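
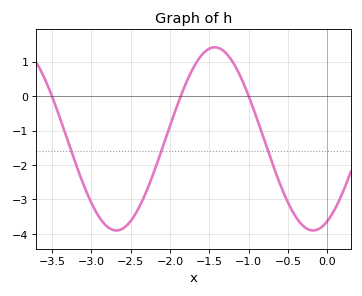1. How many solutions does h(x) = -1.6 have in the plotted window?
3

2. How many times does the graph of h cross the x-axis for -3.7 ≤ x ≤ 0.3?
3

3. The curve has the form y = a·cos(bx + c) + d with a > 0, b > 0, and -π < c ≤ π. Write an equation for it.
y = 2.66cos(2.51x - 2.69) - 1.24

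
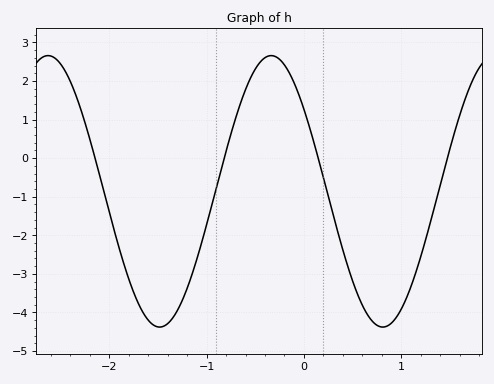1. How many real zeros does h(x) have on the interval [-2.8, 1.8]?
4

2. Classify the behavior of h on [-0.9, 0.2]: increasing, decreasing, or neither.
neither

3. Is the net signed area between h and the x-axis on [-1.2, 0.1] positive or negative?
positive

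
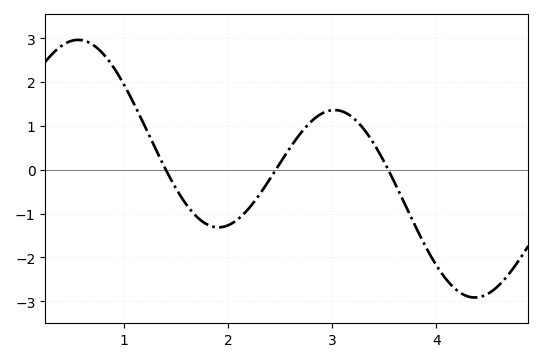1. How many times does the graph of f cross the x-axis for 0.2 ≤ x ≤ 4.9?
3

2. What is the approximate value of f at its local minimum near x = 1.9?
-1.3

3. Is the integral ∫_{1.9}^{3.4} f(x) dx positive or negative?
positive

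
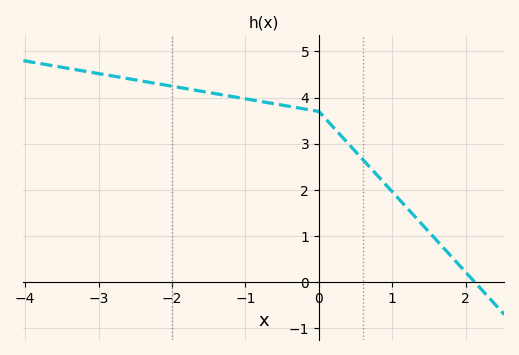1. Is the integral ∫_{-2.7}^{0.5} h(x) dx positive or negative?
positive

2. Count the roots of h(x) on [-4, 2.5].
1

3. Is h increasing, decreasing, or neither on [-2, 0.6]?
decreasing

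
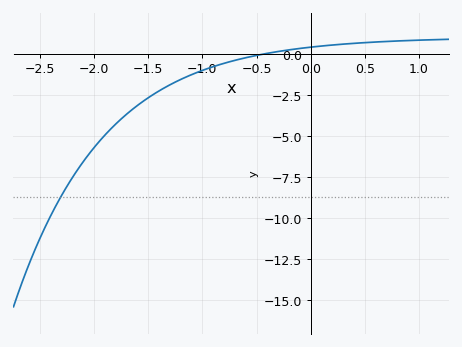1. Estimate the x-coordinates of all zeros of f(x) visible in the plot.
-0.412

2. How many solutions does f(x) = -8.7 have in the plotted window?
1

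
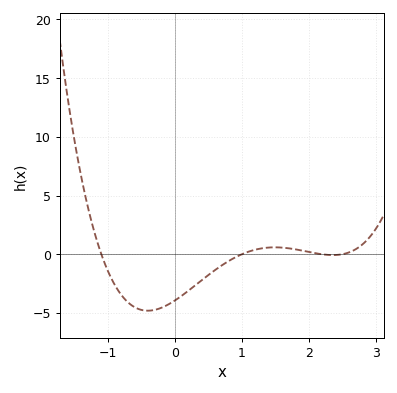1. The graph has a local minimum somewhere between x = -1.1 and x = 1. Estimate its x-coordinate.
-0.405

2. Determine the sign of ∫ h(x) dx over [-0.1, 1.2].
negative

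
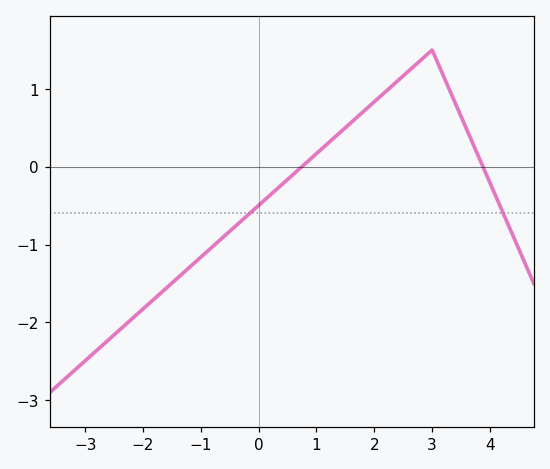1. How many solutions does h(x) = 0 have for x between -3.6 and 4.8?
2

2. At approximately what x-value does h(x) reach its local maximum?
3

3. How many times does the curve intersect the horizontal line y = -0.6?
2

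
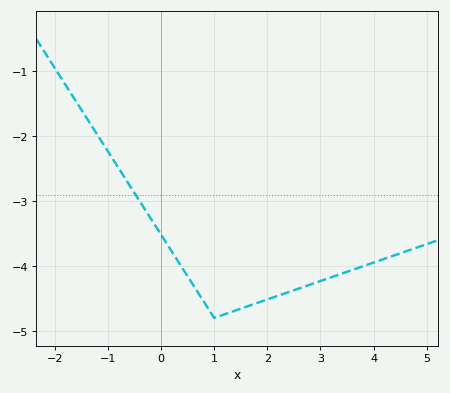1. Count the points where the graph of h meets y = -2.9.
1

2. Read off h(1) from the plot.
-4.8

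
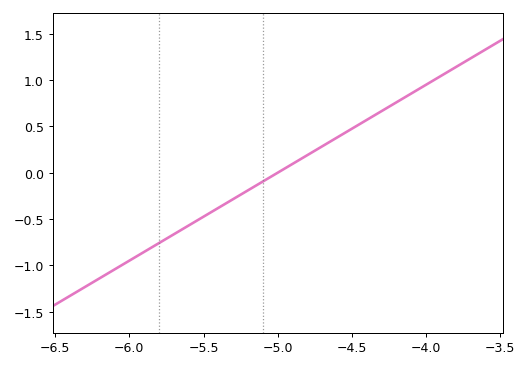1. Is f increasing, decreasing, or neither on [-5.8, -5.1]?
increasing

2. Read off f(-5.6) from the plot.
-0.57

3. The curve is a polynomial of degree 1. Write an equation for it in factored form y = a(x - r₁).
y = 0.95(x + 5)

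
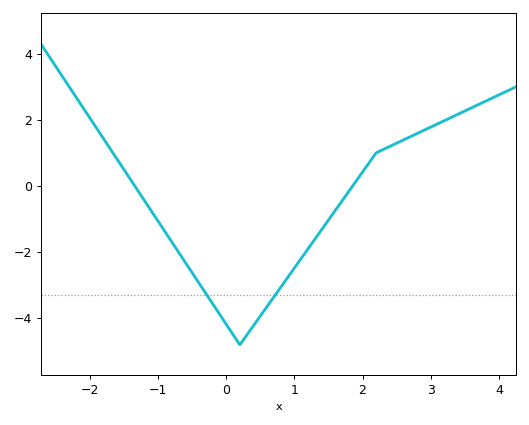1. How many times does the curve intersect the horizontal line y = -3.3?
2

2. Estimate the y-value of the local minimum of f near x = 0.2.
-4.8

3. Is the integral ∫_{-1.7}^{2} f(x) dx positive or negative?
negative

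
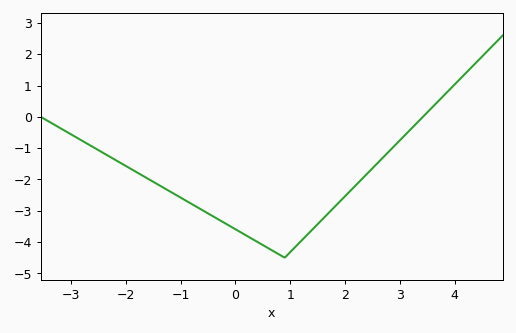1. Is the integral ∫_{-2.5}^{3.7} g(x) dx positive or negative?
negative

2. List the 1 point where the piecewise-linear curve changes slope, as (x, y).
(0.9, -4.5)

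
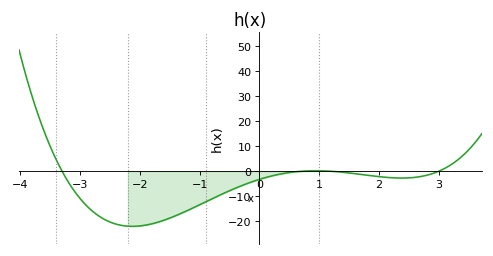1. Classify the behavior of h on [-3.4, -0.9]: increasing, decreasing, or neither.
neither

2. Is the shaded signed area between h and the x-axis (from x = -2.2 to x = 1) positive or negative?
negative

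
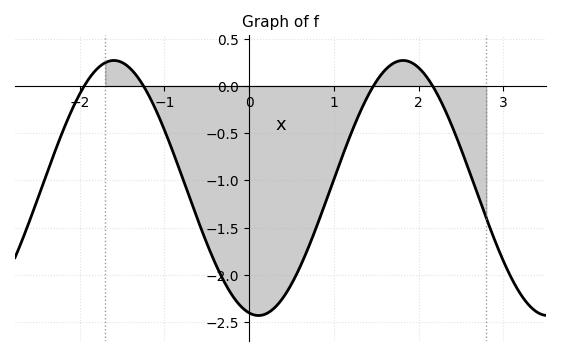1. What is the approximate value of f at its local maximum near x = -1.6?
0.27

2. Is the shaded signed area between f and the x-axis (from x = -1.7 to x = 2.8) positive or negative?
negative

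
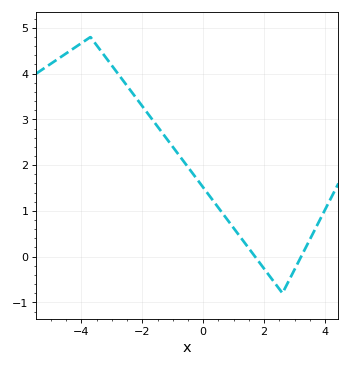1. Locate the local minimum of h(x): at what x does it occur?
2.6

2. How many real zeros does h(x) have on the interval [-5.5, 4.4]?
2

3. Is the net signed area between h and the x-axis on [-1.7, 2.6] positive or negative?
positive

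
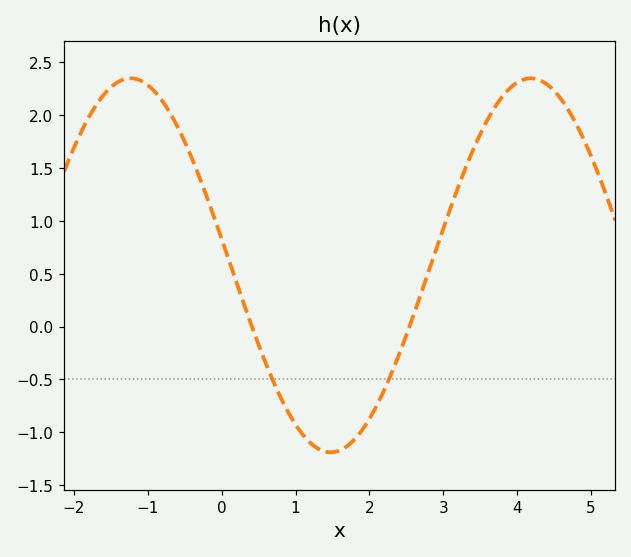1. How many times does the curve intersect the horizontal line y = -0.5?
2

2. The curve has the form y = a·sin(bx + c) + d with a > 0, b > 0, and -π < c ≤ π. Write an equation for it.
y = 1.77sin(1.2x + 3) + 0.58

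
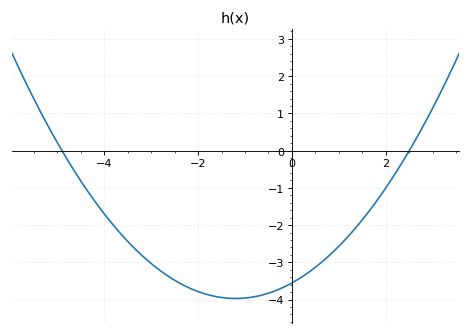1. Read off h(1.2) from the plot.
-2.3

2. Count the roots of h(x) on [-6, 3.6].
2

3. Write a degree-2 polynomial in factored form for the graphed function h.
y = 0.29(x + 4.9)(x - 2.5)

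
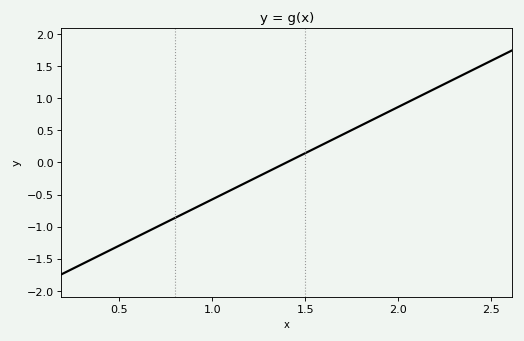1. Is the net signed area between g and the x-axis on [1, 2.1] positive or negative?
positive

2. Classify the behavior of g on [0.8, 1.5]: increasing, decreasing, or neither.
increasing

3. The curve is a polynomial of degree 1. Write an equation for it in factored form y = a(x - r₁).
y = 1.44(x - 1.4)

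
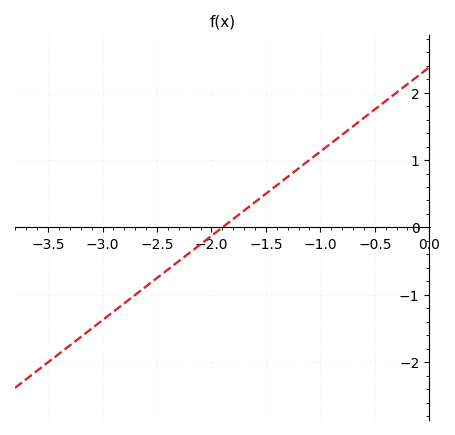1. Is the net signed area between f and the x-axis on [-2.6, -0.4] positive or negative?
positive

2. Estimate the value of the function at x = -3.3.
-1.75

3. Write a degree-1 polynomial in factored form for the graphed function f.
y = 1.25(x + 1.9)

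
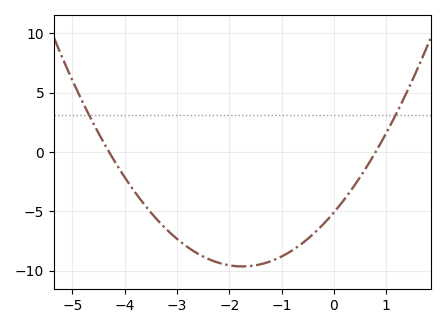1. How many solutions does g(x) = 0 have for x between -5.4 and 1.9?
2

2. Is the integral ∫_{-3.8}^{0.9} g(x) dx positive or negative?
negative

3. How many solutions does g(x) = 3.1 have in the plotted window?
2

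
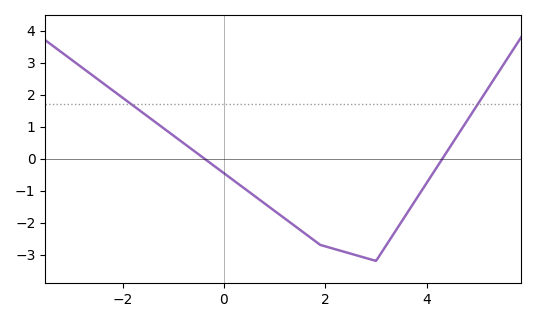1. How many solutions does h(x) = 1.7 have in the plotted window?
2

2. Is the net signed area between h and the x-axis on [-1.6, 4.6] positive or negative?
negative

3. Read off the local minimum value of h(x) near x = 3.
-3.2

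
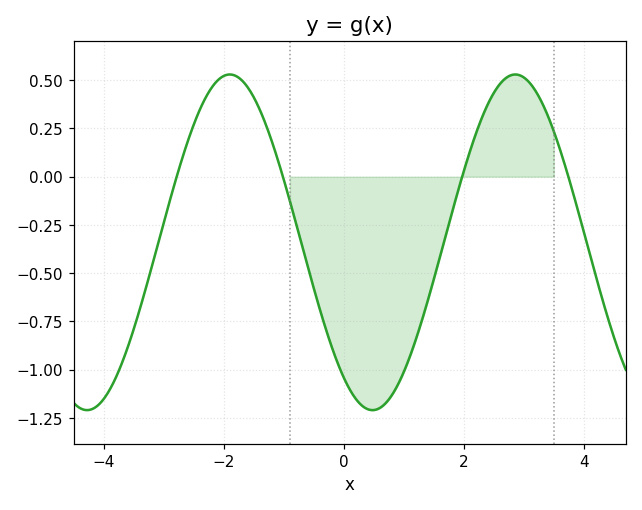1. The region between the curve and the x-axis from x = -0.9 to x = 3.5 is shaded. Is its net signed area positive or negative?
negative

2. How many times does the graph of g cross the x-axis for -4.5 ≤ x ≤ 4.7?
4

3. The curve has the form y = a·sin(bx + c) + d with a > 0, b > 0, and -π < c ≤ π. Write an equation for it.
y = 0.87sin(1.32x - 2.2) - 0.34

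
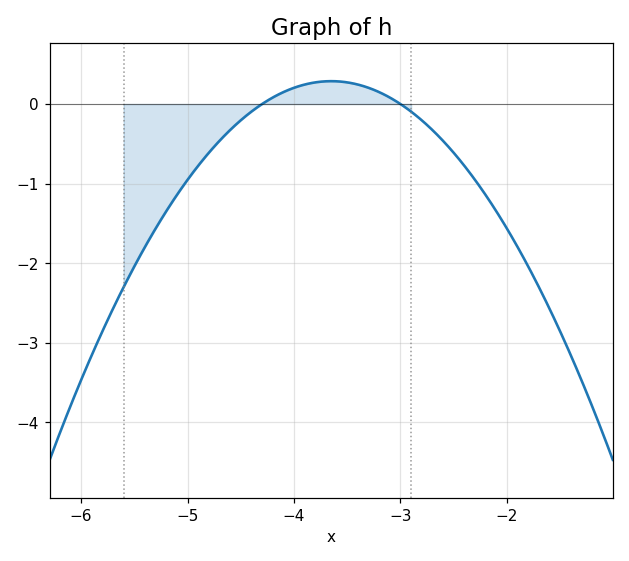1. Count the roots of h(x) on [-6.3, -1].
2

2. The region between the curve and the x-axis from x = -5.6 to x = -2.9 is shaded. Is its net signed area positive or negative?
negative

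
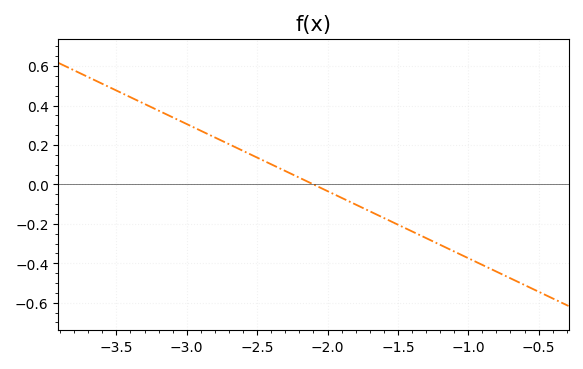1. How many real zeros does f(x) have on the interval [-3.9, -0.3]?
1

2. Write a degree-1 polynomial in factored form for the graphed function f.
y = -0.34(x + 2.1)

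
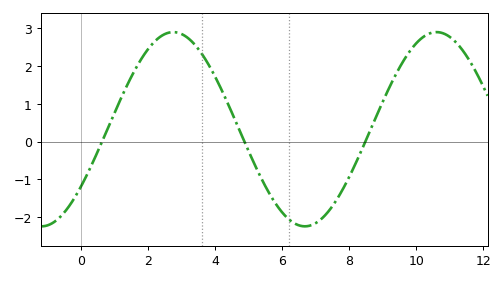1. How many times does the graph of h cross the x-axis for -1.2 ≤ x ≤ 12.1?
3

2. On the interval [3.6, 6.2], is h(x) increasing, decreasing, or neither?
decreasing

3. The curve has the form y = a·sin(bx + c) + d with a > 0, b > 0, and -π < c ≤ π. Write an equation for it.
y = 2.57sin(0.8x - 0.63) + 0.33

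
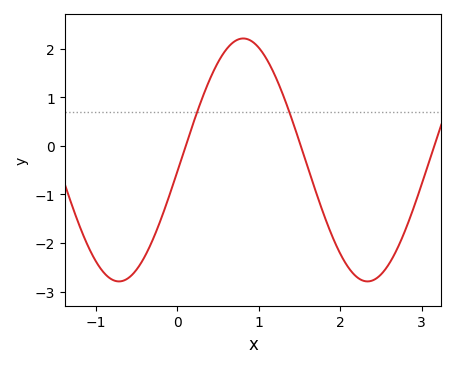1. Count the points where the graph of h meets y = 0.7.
2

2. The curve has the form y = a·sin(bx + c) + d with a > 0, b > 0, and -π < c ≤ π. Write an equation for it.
y = 2.5sin(2.06x - 0.1) - 0.29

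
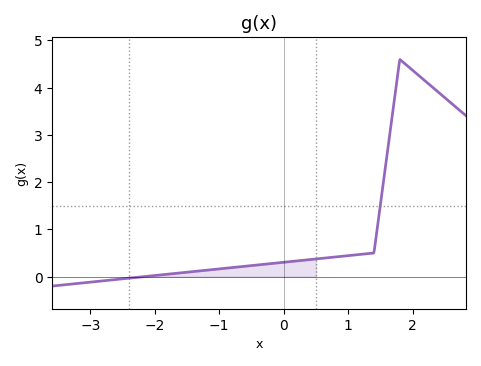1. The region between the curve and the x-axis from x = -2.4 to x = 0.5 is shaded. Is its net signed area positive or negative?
positive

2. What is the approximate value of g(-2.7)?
-0.1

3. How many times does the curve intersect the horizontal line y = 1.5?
1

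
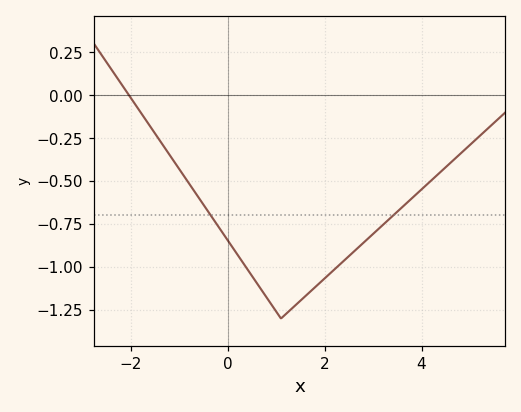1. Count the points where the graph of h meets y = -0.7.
2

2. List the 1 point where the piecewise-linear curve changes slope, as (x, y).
(1.1, -1.3)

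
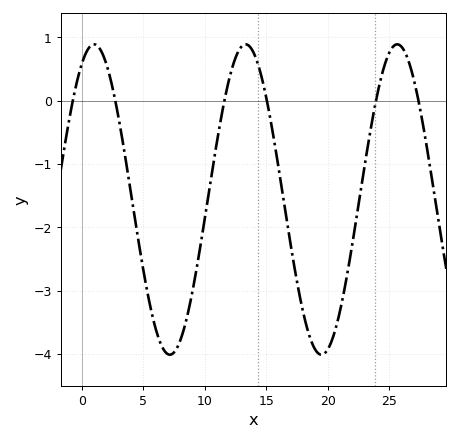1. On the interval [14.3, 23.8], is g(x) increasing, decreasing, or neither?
neither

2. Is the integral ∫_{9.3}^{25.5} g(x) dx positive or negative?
negative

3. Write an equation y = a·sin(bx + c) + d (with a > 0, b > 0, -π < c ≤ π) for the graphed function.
y = 2.45sin(0.51x + 1.06) - 1.56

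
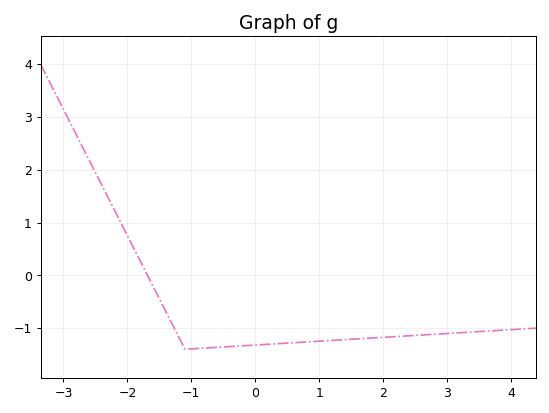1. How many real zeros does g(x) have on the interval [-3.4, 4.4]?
1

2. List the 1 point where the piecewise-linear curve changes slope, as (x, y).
(-1.1, -1.4)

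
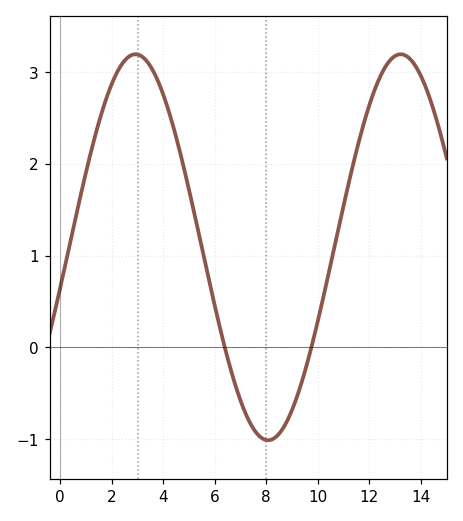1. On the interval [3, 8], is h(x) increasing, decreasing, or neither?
decreasing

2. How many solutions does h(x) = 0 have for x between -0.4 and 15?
2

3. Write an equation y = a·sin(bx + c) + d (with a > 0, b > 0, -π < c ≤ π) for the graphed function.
y = 2.1sin(0.61x - 0.21) + 1.09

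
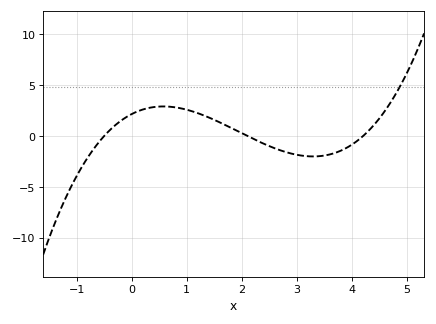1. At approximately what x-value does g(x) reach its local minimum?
3.29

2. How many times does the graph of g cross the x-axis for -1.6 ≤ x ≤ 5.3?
3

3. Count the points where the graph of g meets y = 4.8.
1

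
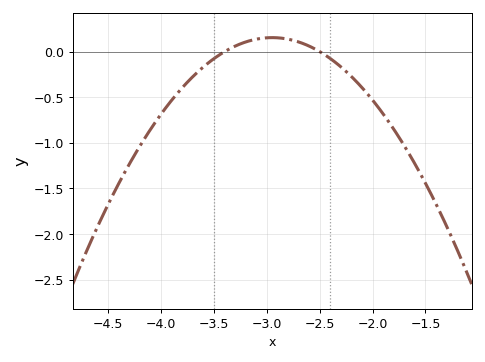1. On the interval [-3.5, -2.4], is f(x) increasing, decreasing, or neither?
neither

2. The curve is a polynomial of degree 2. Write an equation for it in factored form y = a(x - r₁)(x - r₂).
y = -0.76(x + 3.4)(x + 2.5)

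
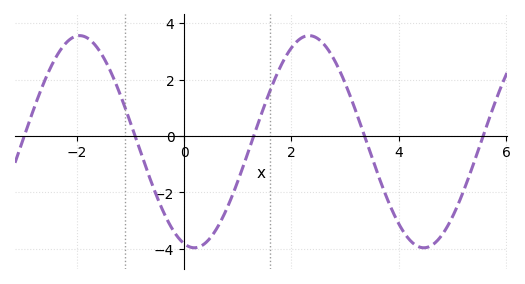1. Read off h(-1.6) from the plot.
3.09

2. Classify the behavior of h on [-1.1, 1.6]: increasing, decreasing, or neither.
neither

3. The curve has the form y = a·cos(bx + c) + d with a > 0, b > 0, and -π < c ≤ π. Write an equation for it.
y = 3.76cos(1.47x + 2.86) - 0.2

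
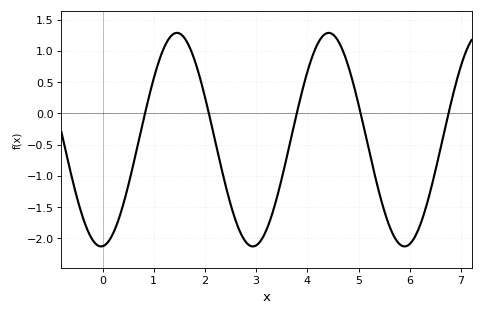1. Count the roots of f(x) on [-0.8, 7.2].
5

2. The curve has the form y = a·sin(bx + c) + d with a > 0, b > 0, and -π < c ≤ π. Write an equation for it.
y = 1.71sin(2.1x - 1.5) - 0.42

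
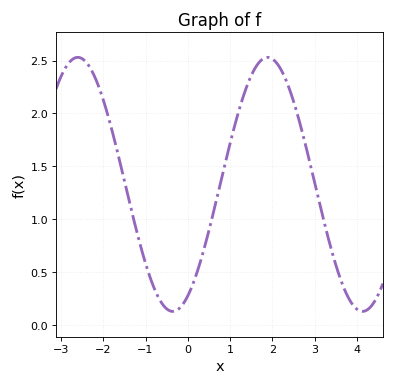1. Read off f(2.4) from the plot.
2.23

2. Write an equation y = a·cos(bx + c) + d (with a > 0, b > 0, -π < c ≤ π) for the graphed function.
y = 1.2cos(1.4x - 2.64) + 1.33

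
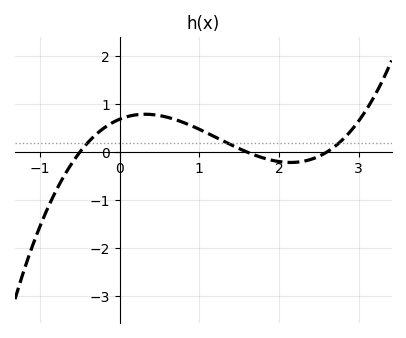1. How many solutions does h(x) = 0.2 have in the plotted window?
3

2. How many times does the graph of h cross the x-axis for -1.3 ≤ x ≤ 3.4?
3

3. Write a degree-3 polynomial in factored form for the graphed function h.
y = 0.33(x + 0.5)(x - 1.6)(x - 2.6)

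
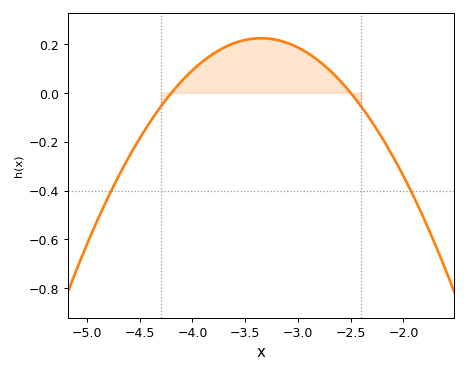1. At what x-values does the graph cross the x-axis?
-4.2, -2.5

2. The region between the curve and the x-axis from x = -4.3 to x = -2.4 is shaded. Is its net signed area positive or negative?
positive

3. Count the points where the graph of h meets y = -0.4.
2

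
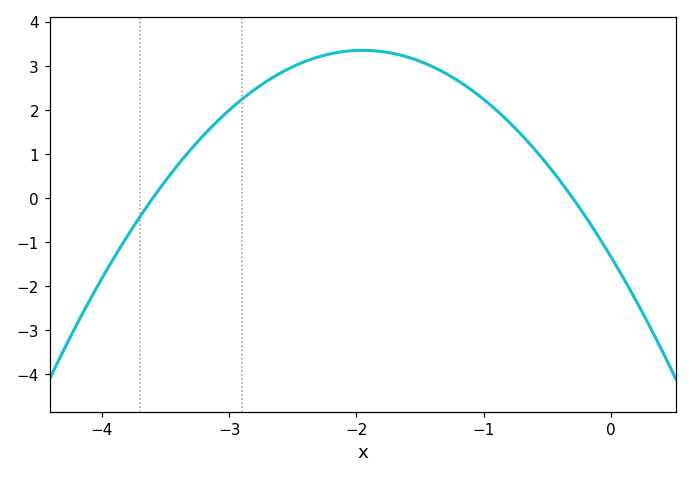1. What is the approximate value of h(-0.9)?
1.99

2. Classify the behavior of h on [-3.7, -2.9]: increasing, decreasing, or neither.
increasing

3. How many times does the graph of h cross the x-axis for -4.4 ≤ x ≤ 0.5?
2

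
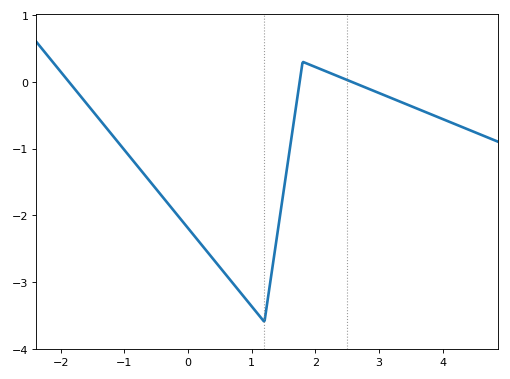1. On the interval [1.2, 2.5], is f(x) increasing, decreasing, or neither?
neither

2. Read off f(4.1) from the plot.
-0.597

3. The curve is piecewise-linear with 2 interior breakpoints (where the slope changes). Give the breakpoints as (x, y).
(1.2, -3.6); (1.8, 0.3)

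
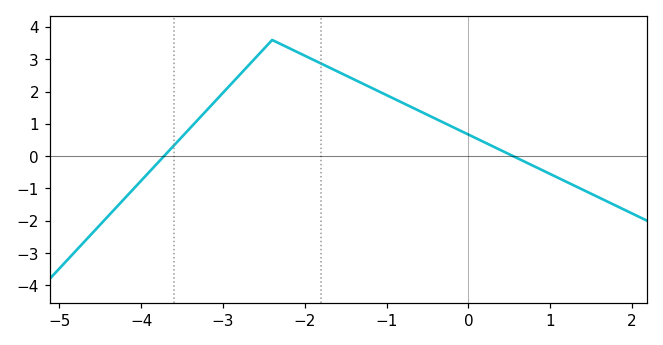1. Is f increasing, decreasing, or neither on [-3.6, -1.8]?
neither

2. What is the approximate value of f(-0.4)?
1.16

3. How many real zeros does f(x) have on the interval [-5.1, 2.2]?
2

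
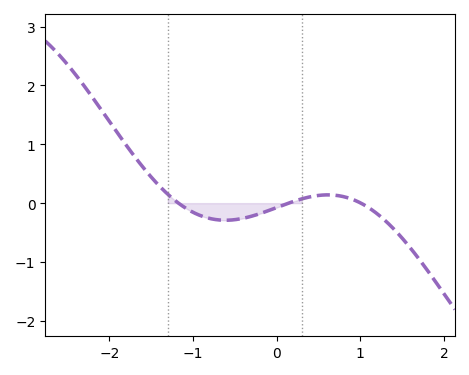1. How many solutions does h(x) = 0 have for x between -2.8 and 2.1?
3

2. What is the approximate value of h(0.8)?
0.11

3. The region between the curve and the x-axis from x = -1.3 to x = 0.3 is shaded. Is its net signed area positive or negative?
negative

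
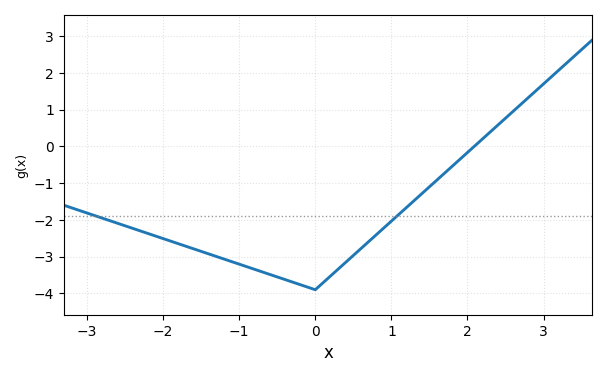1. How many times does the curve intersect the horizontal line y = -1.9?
2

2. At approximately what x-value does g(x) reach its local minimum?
0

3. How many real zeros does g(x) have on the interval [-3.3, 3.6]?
1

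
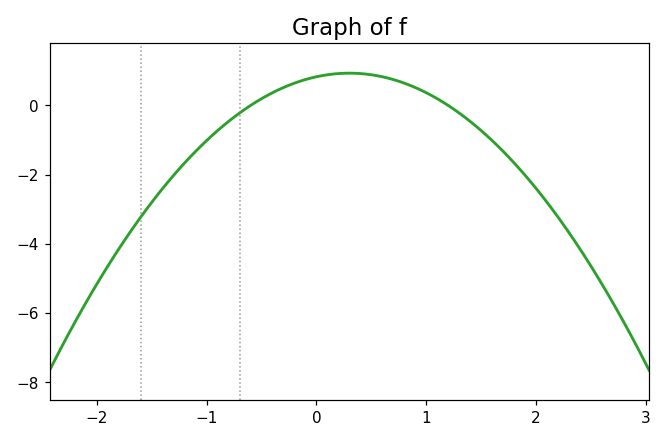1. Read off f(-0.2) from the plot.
0.6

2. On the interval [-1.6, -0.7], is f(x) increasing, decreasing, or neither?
increasing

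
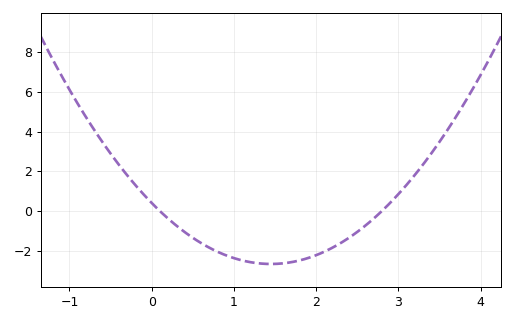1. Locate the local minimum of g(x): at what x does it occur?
1.4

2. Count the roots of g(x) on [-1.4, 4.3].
2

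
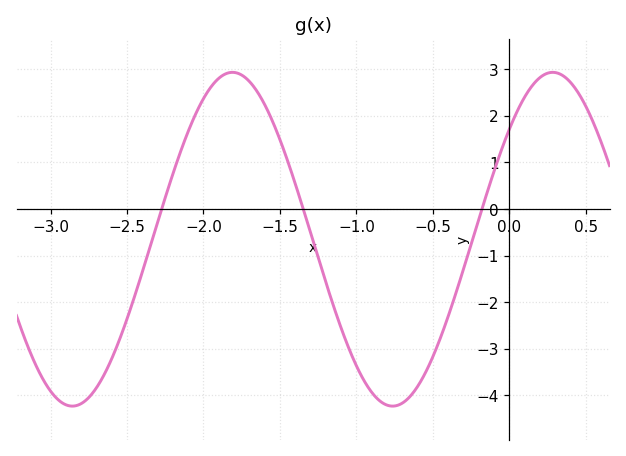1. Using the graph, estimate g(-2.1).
1.66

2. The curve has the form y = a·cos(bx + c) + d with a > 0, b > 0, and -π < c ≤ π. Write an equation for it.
y = 3.58cos(3x - 0.852) - 0.65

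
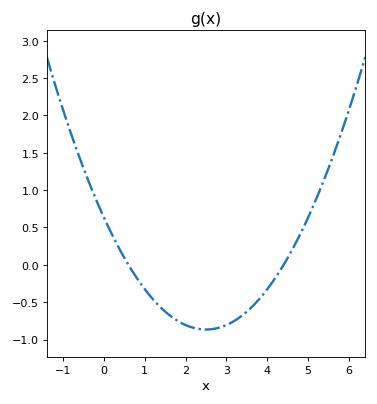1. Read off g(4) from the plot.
-0.35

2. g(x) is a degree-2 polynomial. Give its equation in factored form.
y = 0.24(x - 0.6)(x - 4.4)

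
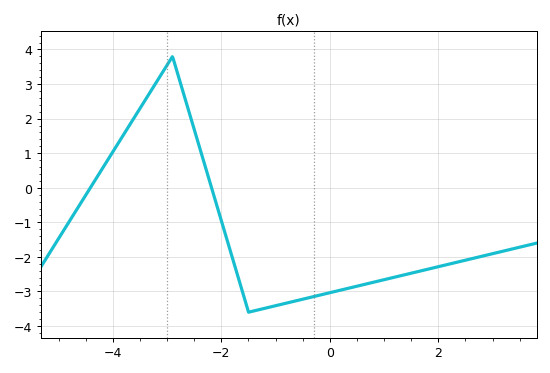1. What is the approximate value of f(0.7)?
-2.8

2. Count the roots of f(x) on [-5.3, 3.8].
2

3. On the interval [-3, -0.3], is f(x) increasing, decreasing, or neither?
neither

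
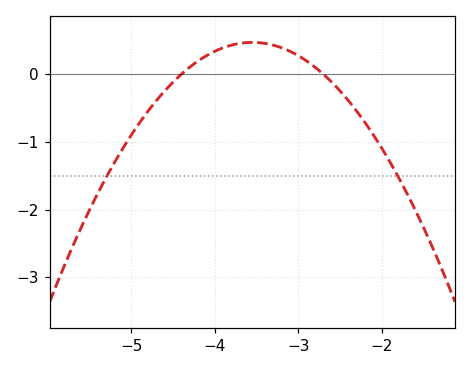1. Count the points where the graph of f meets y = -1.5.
2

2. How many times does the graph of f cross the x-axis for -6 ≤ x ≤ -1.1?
2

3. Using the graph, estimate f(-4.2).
0.195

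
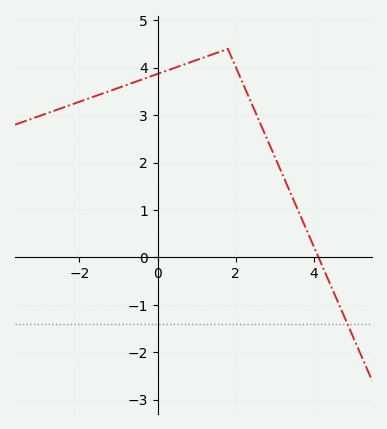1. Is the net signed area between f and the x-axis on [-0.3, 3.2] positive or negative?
positive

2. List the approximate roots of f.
4.2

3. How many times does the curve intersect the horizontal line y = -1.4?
1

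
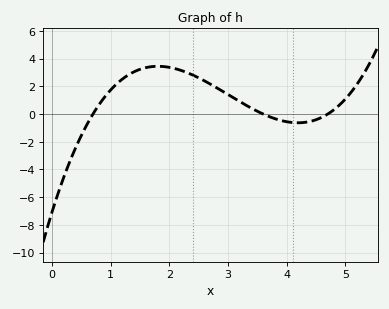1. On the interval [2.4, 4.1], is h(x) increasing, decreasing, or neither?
decreasing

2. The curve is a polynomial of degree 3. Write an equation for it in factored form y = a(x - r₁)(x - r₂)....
y = 0.6(x - 0.7)(x - 3.6)(x - 4.7)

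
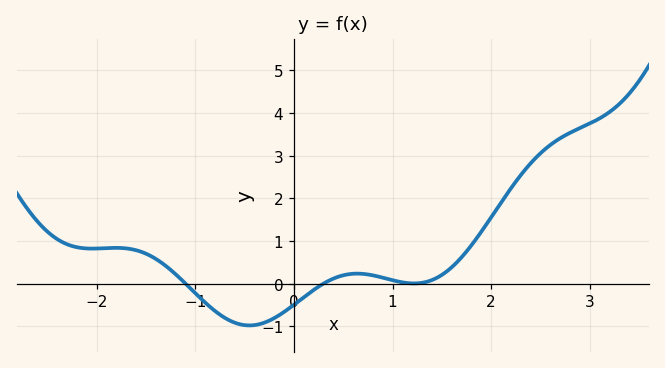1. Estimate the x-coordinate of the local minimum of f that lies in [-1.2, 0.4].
-0.5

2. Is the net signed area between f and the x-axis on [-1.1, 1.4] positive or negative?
negative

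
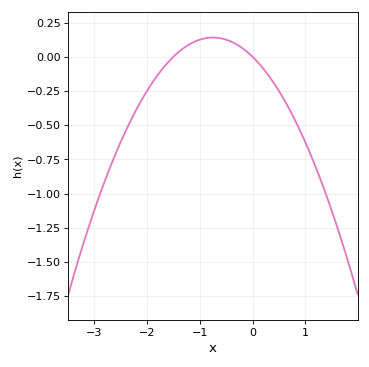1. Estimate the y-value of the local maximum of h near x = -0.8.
0.141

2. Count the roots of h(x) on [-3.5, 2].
2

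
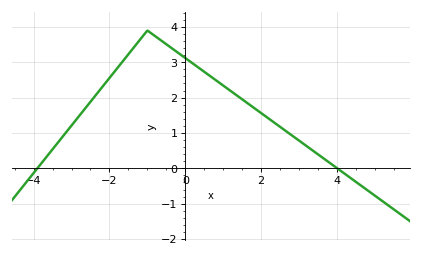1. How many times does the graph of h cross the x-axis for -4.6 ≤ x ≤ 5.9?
2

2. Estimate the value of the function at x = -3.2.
0.9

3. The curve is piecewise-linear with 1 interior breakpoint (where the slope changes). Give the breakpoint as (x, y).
(-1, 3.9)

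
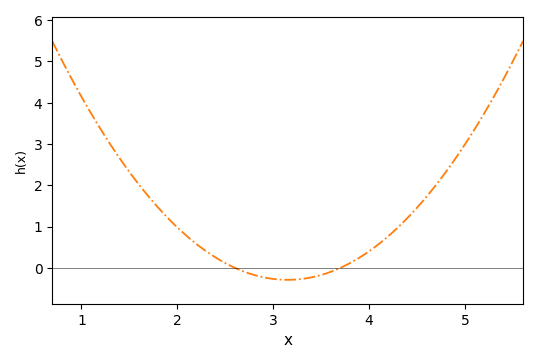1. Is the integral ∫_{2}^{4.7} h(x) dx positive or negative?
positive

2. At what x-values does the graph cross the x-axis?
2.6, 3.7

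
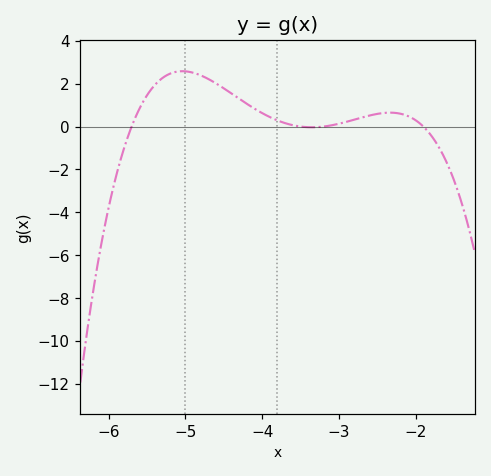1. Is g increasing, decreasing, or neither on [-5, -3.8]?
decreasing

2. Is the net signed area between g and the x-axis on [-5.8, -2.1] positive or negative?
positive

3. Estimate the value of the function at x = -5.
2.6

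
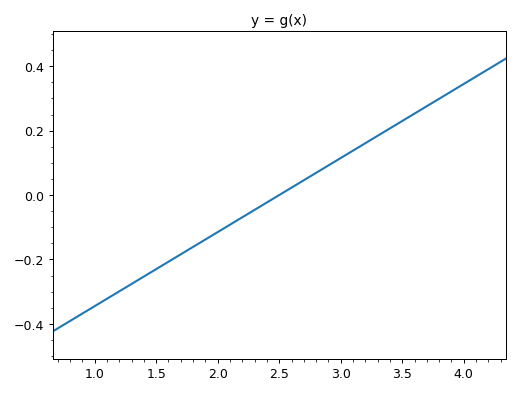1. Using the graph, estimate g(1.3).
-0.276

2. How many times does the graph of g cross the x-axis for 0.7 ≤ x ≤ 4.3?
1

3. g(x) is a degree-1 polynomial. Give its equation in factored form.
y = 0.23(x - 2.5)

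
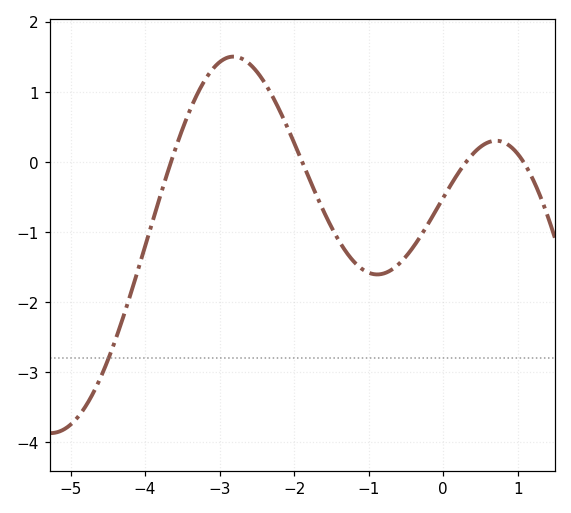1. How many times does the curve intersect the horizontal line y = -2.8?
1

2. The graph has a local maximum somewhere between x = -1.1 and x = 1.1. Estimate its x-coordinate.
0.71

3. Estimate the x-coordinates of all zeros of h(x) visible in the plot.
-3.65, -1.89, 0.309, 1.08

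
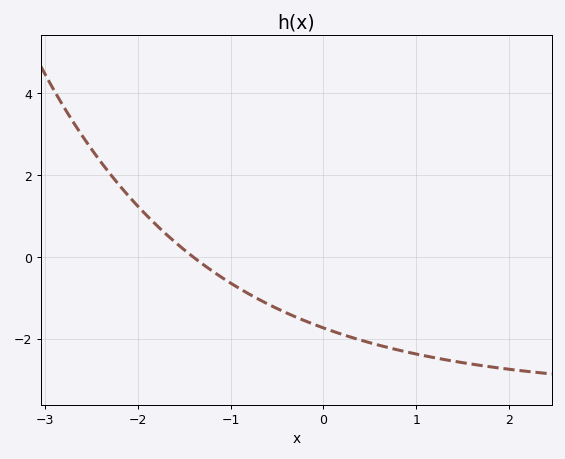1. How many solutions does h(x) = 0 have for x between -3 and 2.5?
1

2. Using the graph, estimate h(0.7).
-2.22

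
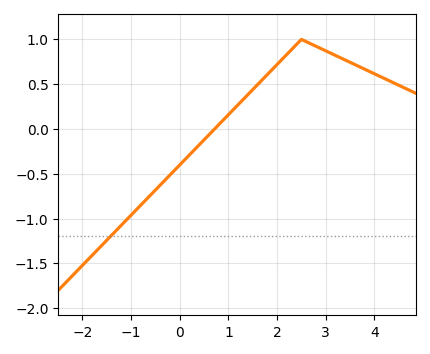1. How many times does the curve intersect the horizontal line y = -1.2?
1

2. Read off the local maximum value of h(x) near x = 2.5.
1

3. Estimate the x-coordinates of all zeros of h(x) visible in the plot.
0.716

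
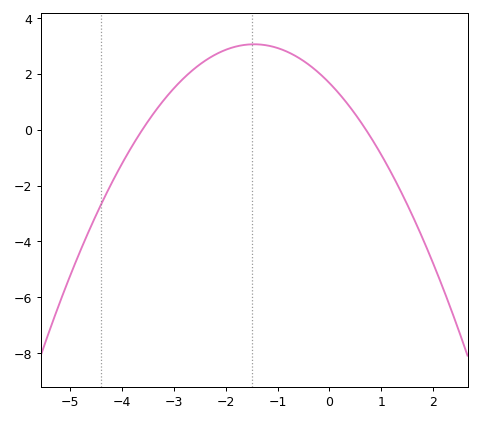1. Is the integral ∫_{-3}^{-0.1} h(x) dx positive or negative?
positive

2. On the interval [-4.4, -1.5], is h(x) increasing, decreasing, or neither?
increasing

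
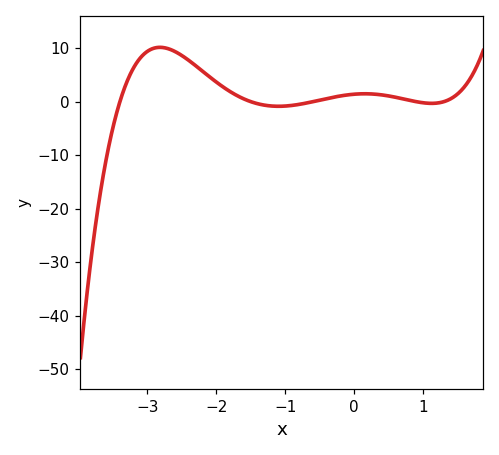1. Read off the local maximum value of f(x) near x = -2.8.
10.2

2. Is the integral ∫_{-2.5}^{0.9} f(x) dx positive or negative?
positive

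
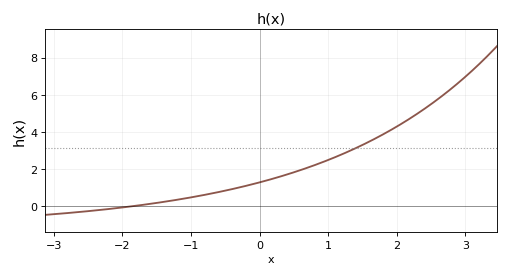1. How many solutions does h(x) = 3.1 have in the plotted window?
1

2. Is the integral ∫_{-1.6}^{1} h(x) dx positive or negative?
positive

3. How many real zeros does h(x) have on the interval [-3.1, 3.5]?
1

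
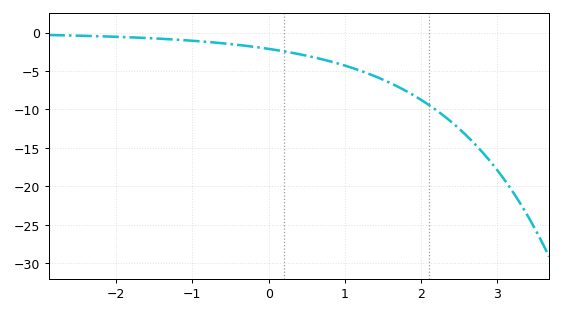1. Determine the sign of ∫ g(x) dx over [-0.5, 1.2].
negative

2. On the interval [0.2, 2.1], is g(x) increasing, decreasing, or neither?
decreasing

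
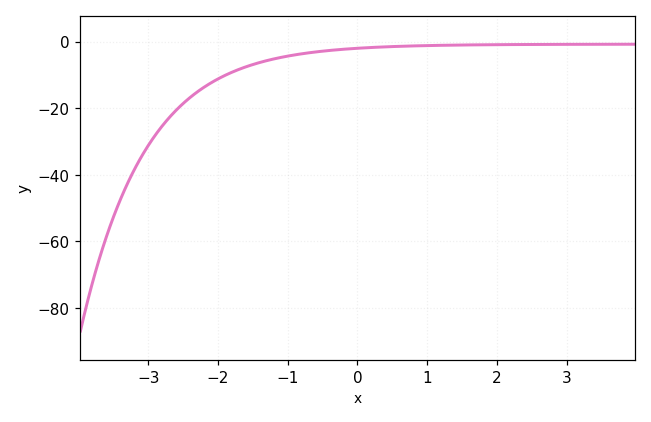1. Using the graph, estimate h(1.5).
-2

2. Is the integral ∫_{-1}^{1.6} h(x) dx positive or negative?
negative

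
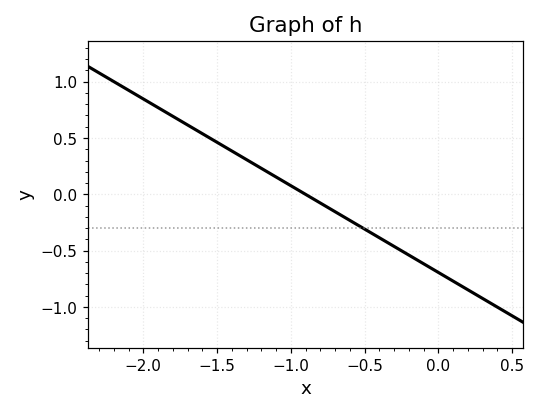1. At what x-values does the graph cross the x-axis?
-0.9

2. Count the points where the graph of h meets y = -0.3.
1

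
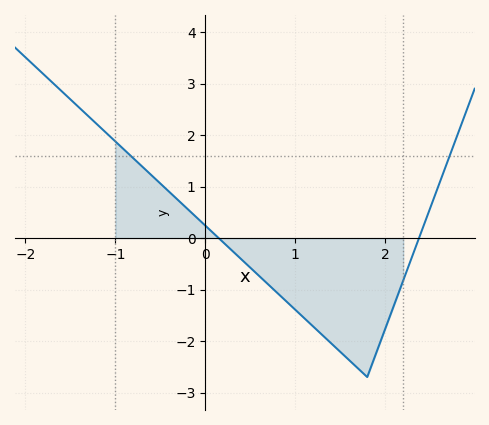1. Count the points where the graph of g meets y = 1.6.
2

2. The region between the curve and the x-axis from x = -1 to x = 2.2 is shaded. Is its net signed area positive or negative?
negative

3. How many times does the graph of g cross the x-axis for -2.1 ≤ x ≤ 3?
2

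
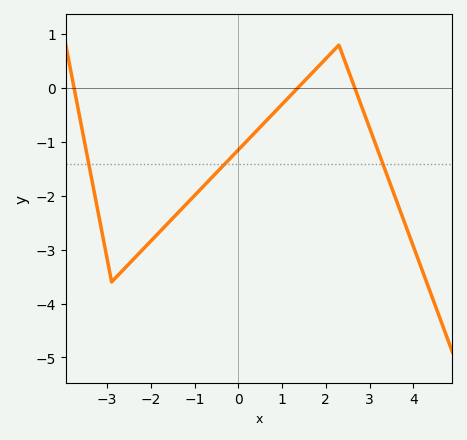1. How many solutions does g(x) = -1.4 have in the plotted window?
3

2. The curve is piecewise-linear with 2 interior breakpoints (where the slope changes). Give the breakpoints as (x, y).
(-2.9, -3.6); (2.3, 0.8)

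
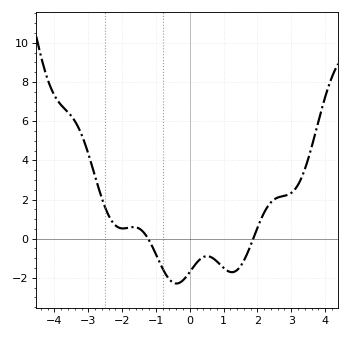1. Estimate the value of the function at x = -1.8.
0.6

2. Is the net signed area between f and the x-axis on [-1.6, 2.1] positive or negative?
negative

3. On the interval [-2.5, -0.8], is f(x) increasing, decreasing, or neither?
neither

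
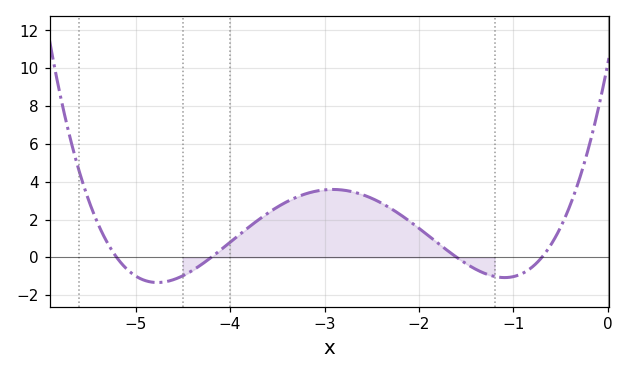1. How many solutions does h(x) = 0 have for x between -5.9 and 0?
4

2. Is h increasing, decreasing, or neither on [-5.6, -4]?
neither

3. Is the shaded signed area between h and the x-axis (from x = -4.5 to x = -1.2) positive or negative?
positive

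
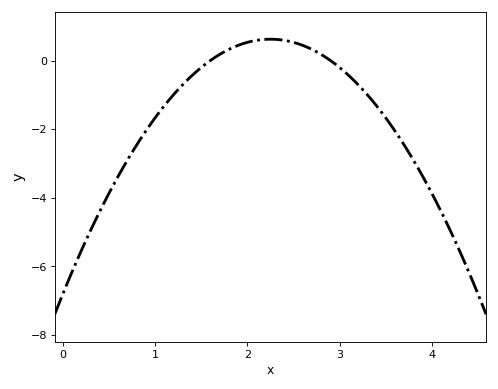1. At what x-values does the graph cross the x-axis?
1.6, 2.9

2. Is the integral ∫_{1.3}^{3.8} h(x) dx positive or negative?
negative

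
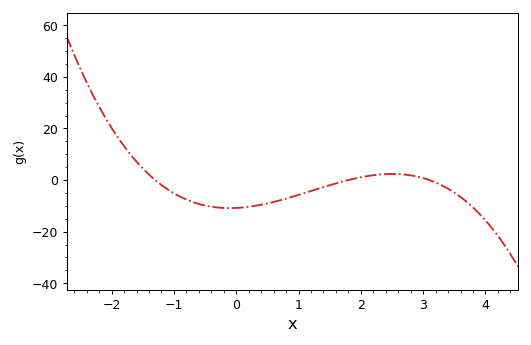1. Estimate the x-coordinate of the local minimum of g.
-0.1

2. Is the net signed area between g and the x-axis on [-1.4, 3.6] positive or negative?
negative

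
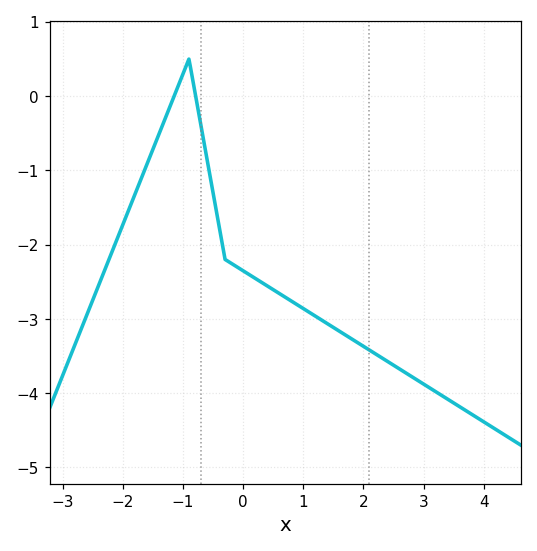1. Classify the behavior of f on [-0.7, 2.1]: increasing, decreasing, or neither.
decreasing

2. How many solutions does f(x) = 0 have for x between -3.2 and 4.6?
2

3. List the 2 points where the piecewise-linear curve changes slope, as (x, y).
(-0.9, 0.5); (-0.3, -2.2)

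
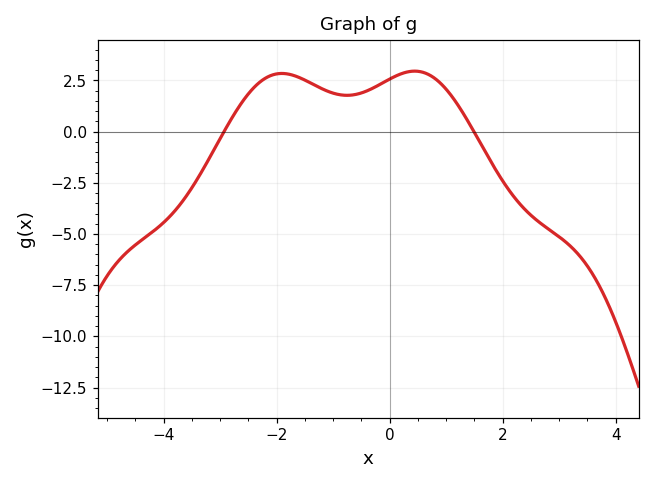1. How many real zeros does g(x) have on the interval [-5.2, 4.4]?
2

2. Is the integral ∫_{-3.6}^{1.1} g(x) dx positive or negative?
positive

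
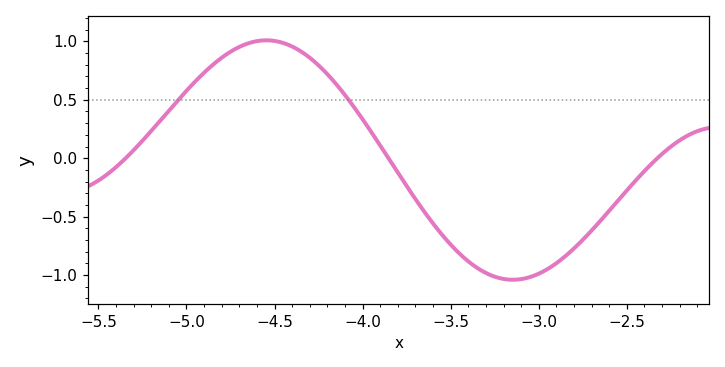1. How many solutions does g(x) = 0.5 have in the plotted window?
2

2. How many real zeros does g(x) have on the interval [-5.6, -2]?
3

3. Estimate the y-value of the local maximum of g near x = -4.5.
1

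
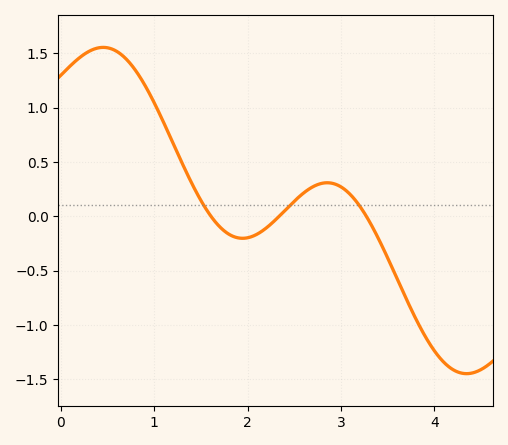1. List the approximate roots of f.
1.6, 2.3, 3.3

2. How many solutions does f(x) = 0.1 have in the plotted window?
3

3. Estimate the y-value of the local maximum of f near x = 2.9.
0.3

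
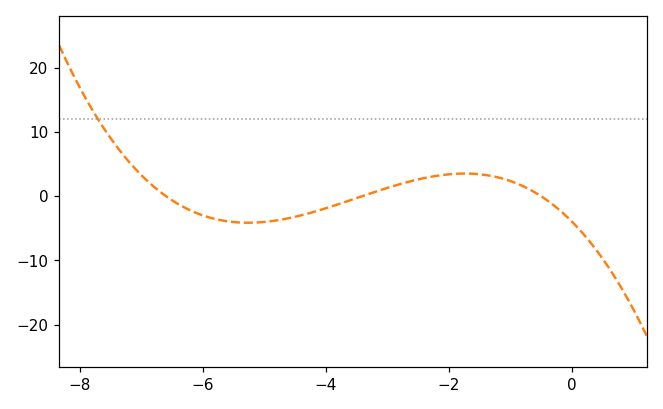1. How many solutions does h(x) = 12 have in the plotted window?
1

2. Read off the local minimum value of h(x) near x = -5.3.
-4.15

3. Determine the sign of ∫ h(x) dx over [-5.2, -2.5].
negative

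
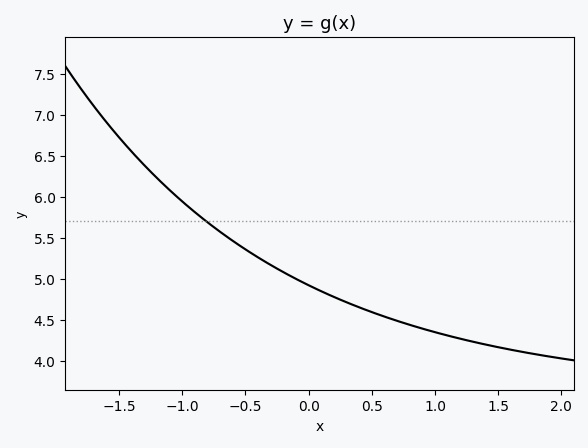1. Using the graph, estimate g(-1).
5.94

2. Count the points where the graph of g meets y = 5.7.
1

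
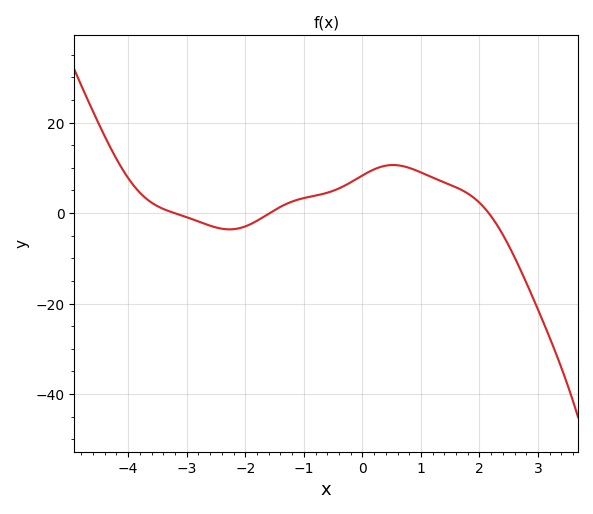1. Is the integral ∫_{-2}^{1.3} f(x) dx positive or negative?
positive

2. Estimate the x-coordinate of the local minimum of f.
-2.27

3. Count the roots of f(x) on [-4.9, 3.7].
3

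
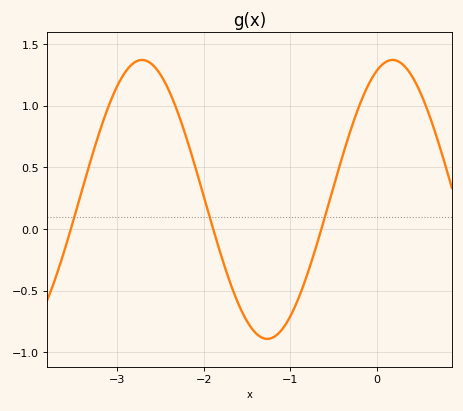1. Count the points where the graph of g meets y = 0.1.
3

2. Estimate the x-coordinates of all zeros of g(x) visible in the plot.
-3.5, -1.9, -0.6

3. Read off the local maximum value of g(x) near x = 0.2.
1.35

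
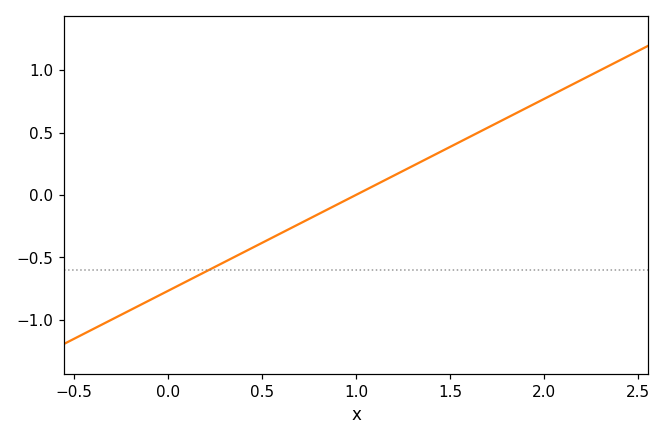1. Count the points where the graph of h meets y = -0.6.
1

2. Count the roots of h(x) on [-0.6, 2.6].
1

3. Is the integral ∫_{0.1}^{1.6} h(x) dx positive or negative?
negative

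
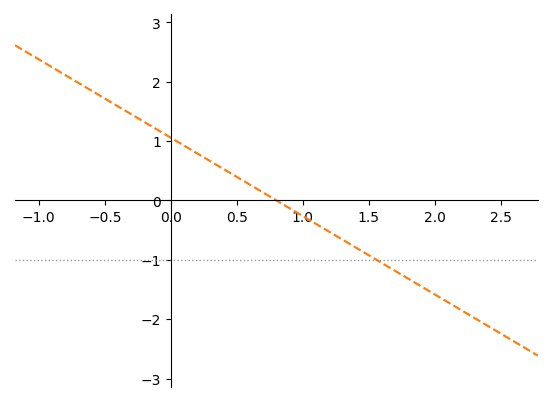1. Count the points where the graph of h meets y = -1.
1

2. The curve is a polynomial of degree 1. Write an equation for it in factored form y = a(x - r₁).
y = -1.32(x - 0.8)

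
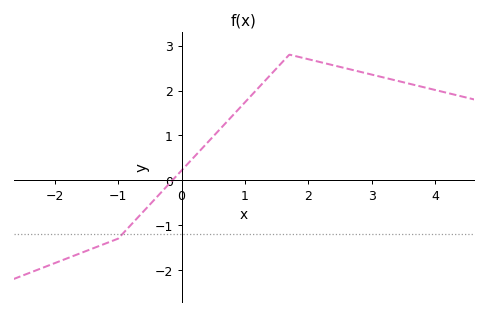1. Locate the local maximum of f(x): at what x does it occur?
1.7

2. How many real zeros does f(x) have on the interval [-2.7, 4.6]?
1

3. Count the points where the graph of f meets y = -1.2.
1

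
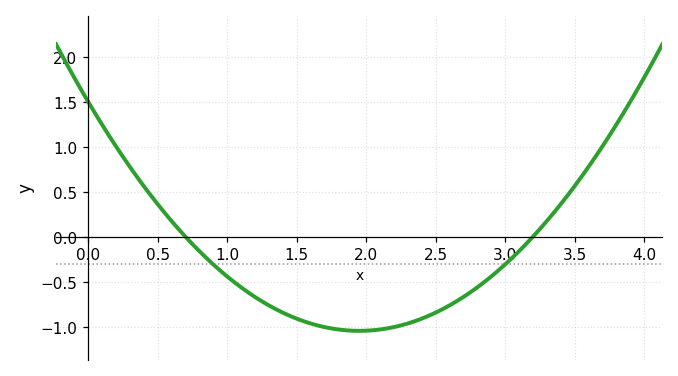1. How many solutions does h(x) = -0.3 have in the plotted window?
2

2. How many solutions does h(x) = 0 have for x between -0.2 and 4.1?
2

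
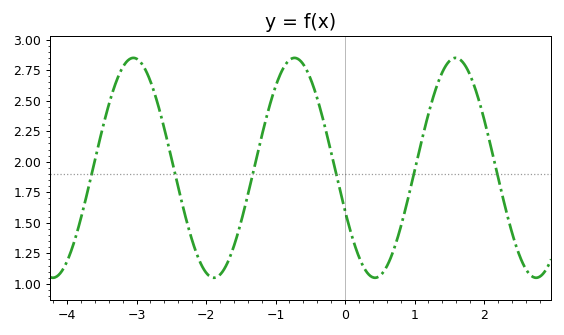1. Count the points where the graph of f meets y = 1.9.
6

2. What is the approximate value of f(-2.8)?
2.65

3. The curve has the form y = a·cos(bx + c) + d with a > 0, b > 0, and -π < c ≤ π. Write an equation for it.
y = 0.9cos(2.7x + 2) + 1.95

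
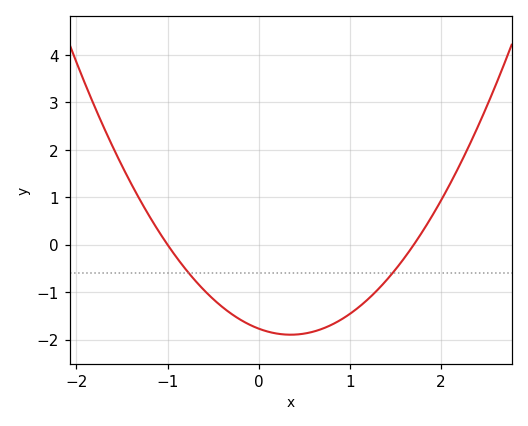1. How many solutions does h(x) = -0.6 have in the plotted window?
2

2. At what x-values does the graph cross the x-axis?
-1, 1.7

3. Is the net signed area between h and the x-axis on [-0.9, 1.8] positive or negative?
negative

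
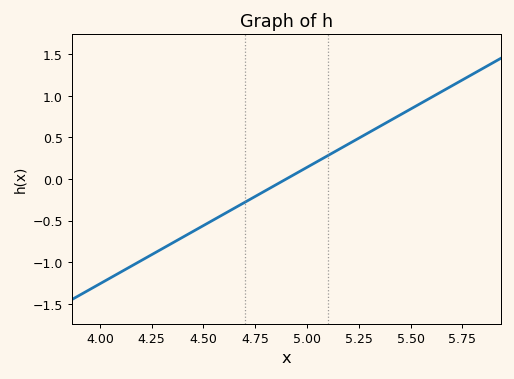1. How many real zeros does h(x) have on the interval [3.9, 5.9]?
1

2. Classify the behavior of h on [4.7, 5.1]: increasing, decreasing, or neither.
increasing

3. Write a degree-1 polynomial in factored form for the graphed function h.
y = 1.4(x - 4.9)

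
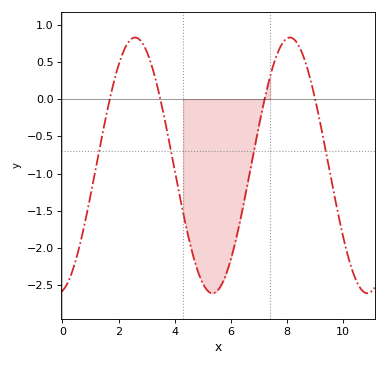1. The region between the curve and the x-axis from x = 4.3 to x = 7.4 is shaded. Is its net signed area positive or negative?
negative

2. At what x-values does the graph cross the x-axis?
1.69, 3.49, 7.2, 9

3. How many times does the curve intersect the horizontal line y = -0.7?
4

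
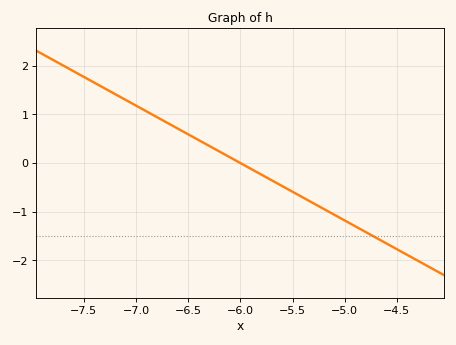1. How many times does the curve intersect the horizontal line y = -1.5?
1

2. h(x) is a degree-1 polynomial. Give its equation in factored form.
y = -1.18(x + 6)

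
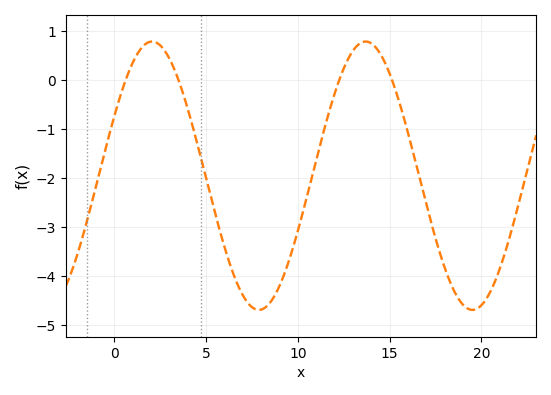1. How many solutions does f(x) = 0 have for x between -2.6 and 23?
4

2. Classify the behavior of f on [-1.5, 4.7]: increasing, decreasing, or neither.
neither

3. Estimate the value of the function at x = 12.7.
0.407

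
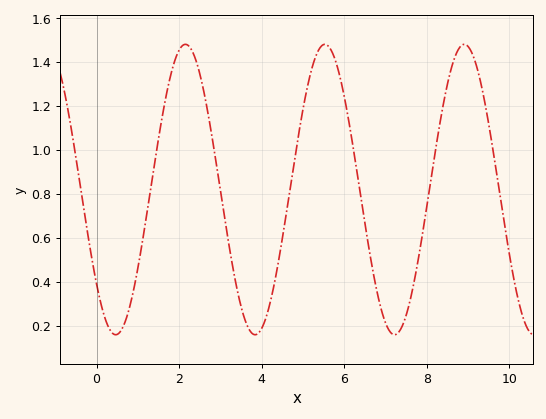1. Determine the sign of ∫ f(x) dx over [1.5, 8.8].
positive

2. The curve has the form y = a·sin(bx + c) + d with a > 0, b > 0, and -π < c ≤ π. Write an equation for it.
y = 0.66sin(1.86x - 2.43) + 0.82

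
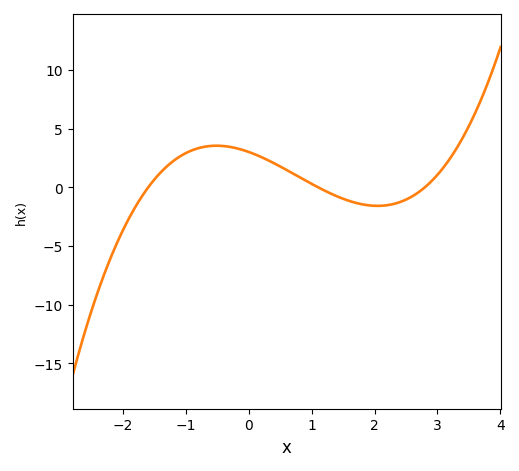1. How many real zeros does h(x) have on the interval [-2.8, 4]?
3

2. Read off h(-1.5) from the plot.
0.5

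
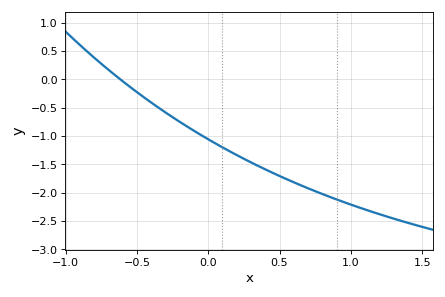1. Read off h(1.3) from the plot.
-2.45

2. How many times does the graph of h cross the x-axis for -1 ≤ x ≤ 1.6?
1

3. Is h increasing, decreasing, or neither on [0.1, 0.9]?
decreasing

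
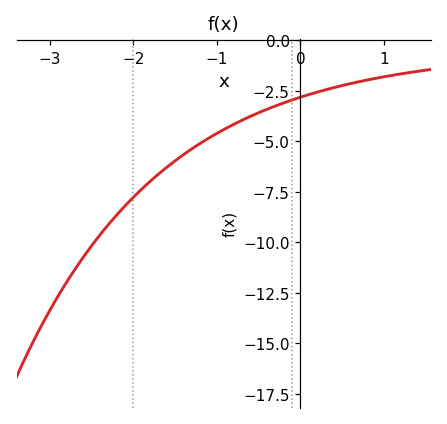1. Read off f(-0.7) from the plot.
-4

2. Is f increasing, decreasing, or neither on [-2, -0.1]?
increasing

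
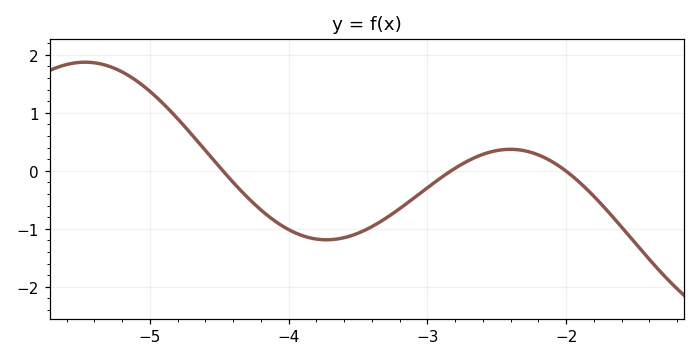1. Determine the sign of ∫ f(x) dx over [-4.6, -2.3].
negative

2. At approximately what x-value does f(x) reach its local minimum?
-3.7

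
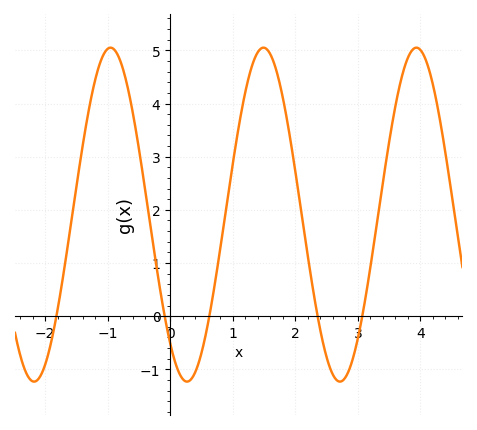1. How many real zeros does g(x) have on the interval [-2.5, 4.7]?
5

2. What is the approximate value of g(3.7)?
4.49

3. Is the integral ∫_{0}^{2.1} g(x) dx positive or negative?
positive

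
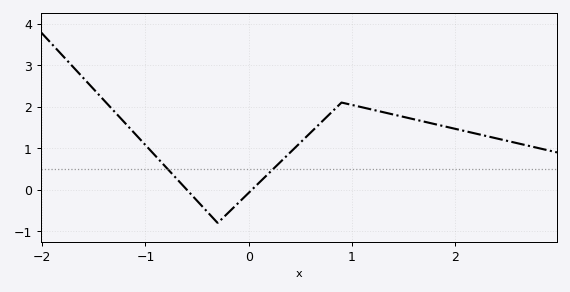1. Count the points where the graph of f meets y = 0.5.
2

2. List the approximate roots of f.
-0.6, 0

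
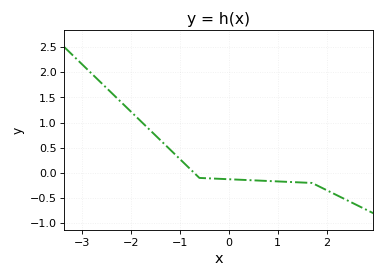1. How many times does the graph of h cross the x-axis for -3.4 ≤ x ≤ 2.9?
1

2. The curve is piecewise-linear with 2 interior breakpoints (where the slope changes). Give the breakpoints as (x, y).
(-0.6, -0.1); (1.7, -0.2)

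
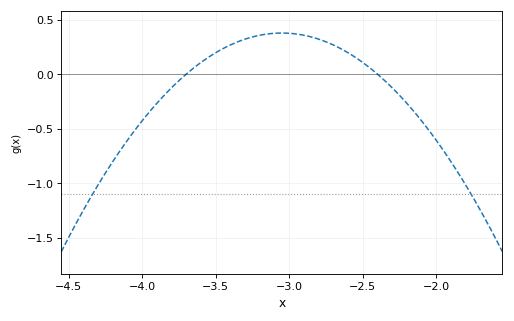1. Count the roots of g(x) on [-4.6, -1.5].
2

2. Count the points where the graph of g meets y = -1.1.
2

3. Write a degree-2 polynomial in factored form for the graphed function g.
y = -0.89(x + 3.7)(x + 2.4)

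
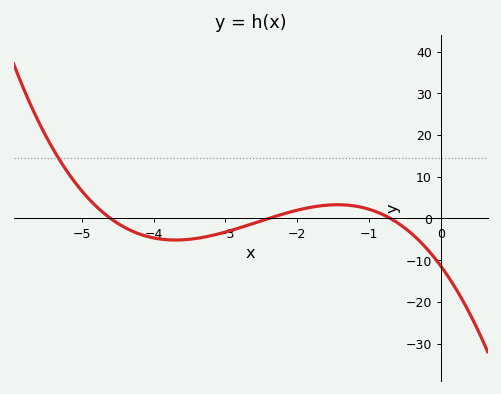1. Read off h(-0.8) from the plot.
1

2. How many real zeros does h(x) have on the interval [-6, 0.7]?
3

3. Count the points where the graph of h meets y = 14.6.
1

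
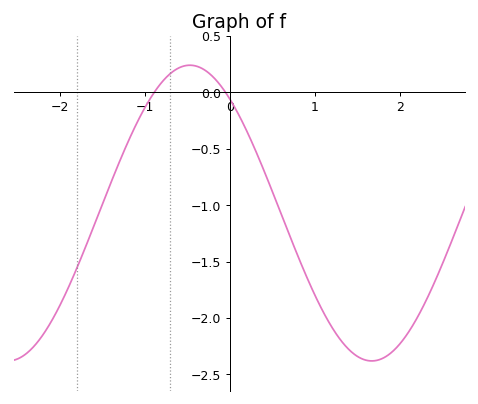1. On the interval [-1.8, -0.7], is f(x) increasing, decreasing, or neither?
increasing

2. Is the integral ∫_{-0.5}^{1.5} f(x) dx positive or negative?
negative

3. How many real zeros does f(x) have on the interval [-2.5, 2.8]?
2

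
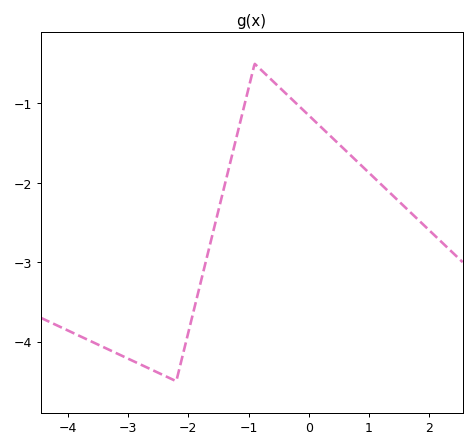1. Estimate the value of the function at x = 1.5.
-2.24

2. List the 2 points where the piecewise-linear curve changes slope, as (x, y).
(-2.2, -4.5); (-0.9, -0.5)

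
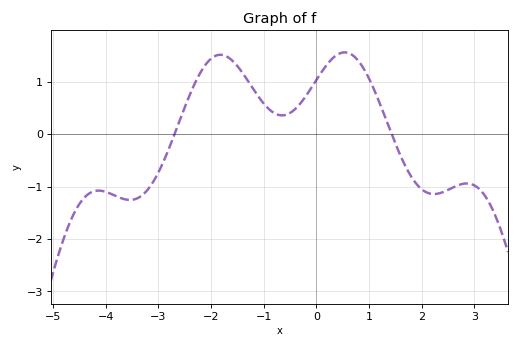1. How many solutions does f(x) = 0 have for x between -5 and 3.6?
2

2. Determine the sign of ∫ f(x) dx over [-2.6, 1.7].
positive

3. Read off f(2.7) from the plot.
-0.97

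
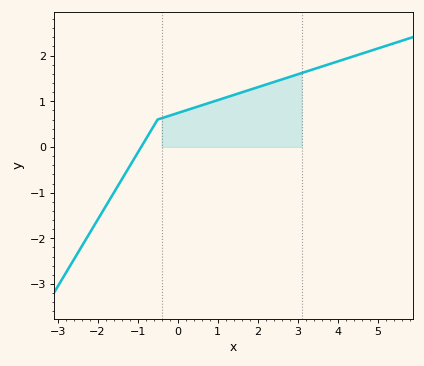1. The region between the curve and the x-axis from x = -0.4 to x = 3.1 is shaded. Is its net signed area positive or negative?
positive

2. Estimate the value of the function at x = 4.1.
1.9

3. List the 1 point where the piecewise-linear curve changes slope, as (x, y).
(-0.5, 0.6)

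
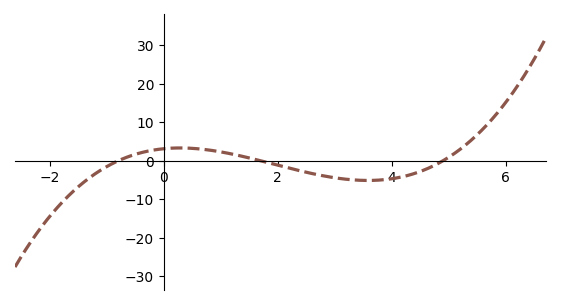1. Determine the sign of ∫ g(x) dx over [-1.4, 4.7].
negative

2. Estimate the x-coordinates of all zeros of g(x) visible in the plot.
-0.8, 1.7, 4.9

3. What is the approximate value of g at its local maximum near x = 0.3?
3.33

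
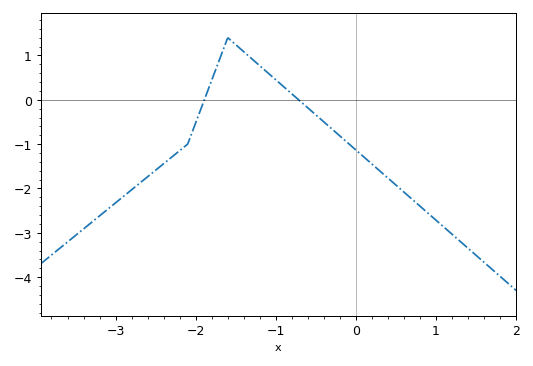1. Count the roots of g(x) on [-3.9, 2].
2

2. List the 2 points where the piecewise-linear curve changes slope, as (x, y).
(-2.1, -1); (-1.6, 1.4)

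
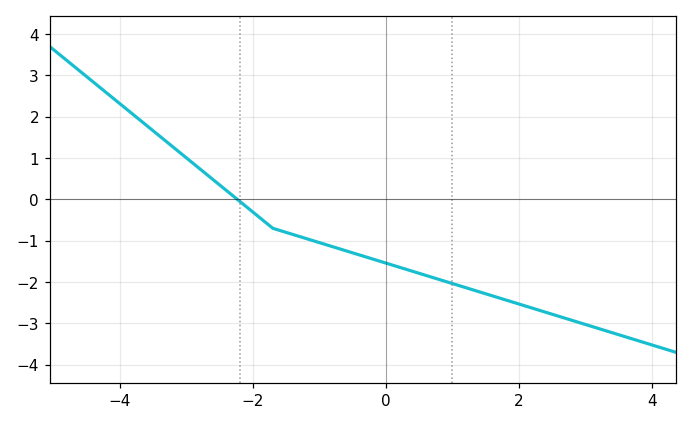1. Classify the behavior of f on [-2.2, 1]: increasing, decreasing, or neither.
decreasing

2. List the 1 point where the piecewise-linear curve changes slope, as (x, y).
(-1.7, -0.7)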